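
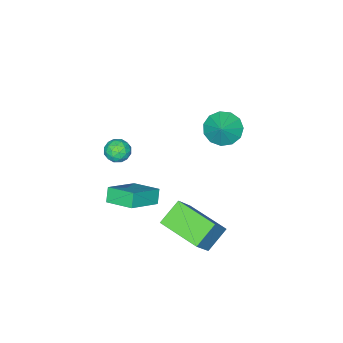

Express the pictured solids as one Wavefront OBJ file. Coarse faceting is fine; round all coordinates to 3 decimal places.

v 3.343 -2.011 -0.096
v 3.171 -0.558 0.351
v 1.69 -1.919 -1.03
v 1.518 -0.466 -0.583
v 3.742 -1.754 -0.777
v 3.57 -0.301 -0.33
v 2.089 -1.662 -1.711
v 1.917 -0.209 -1.264
v -1.576 0.728 2.597
v -0.889 0.141 2.303
v -0.844 1.192 3.383
v -0.848 0.583 2.004
v -1.037 1.071 1.893
v -1.398 1.45 2.006
v -1.816 1.6 2.306
v -2.157 1.473 2.698
v -2.313 1.11 3.058
v -2.236 0.625 3.272
v -1.949 0.173 3.271
v -1.544 -0.103 3.056
v -1.148 -0.114 2.696
v 2.528 1.258 -1.555
v 1.388 1.345 -0.714
v 2.455 3.393 -1.875
v 1.314 3.48 -1.034
v 3.646 1.52 -0.066
v 2.505 1.607 0.775
v 3.572 3.655 -0.386
v 2.432 3.742 0.455
v 0.7 -3.015 0.324
v 1.143 -2.874 -0.205
v 1.377 -3.866 0.665
v 1.82 -3.725 0.136
v 1.755 -3.272 0.671
v 1.336 -2.746 0.461
v 1.184 -3.994 -0.001
v 0.765 -3.468 -0.211
v 1.442 -3.479 -0.405
v 1.795 -3.033 0.01
v 0.725 -3.707 0.45
v 1.078 -3.261 0.865
v 0.862 -2.869 0.03
v 1.658 -3.871 0.43
v 1.619 -3.604 0.745
v 1.88 -3.521 0.434
v 0.976 -2.794 0.421
v 1.236 -2.711 0.11
v 1.596 -2.945 0.625
v 1.284 -4.029 0.35
v 1.544 -3.946 0.039
v 0.64 -3.219 0.026
v 0.901 -3.136 -0.285
v 0.924 -3.795 -0.165
v 1.299 -3.142 -0.399
v 1.696 -3.643 -0.199
v 1.322 -3.801 -0.279
v 1.076 -3.492 -0.403
v 1.506 -2.88 -0.155
v 1.904 -3.381 0.045
v 1.865 -3.114 0.36
v 1.62 -2.805 0.236
v 1.682 -3.236 -0.273
v 0.616 -3.359 0.415
v 1.014 -3.86 0.615
v 0.9 -3.935 0.224
v 0.655 -3.626 0.1
v 0.824 -3.097 0.659
v 1.221 -3.598 0.859
v 1.444 -3.248 0.863
v 1.198 -2.939 0.739
v 0.838 -3.504 0.733
f 2 4 1
f 5 2 1
f 1 4 3
f 3 5 1
f 2 8 4
f 6 2 5
f 6 8 2
f 4 8 3
f 7 5 3
f 3 8 7
f 7 6 5
f 8 6 7
f 10 9 12
f 10 12 11
f 12 9 13
f 12 13 11
f 13 9 14
f 13 14 11
f 14 9 15
f 14 15 11
f 15 9 16
f 15 16 11
f 16 9 17
f 16 17 11
f 17 9 18
f 17 18 11
f 18 9 19
f 18 19 11
f 19 9 20
f 19 20 11
f 20 9 21
f 20 21 11
f 21 9 10
f 21 10 11
f 23 25 22
f 26 23 22
f 22 25 24
f 24 26 22
f 23 29 25
f 27 23 26
f 27 29 23
f 25 29 24
f 28 26 24
f 24 29 28
f 28 27 26
f 29 27 28
f 30 67 46
f 67 41 70
f 46 70 35
f 67 70 46
f 30 46 42
f 46 35 47
f 42 47 31
f 46 47 42
f 30 42 51
f 42 31 52
f 51 52 37
f 42 52 51
f 30 51 63
f 51 37 66
f 63 66 40
f 51 66 63
f 30 63 67
f 63 40 71
f 67 71 41
f 63 71 67
f 31 47 58
f 47 35 61
f 58 61 39
f 47 61 58
f 35 70 48
f 70 41 69
f 48 69 34
f 70 69 48
f 41 71 68
f 71 40 64
f 68 64 32
f 71 64 68
f 40 66 65
f 66 37 53
f 65 53 36
f 66 53 65
f 37 52 57
f 52 31 54
f 57 54 38
f 52 54 57
f 33 59 45
f 59 39 60
f 45 60 34
f 59 60 45
f 33 45 43
f 45 34 44
f 43 44 32
f 45 44 43
f 33 43 50
f 43 32 49
f 50 49 36
f 43 49 50
f 33 50 55
f 50 36 56
f 55 56 38
f 50 56 55
f 33 55 59
f 55 38 62
f 59 62 39
f 55 62 59
f 34 60 48
f 60 39 61
f 48 61 35
f 60 61 48
f 32 44 68
f 44 34 69
f 68 69 41
f 44 69 68
f 36 49 65
f 49 32 64
f 65 64 40
f 49 64 65
f 38 56 57
f 56 36 53
f 57 53 37
f 56 53 57
f 39 62 58
f 62 38 54
f 58 54 31
f 62 54 58



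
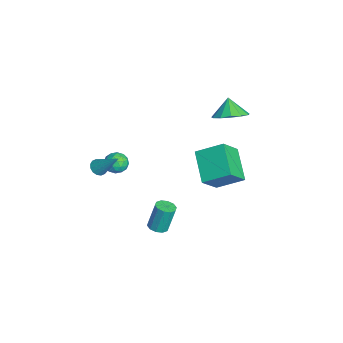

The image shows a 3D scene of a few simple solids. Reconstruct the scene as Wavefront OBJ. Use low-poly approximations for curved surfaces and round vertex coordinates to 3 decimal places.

v 3.702 1.385 1.092
v 1.922 1.242 2.119
v 4.059 2.841 1.914
v 2.279 2.698 2.941
v 4.481 0.502 2.319
v 2.701 0.359 3.346
v 4.838 1.958 3.141
v 3.058 1.815 4.168
v -1.601 -3.016 -0.954
v -1.32 -3.485 -1.463
v -2.72 -3.335 -1.277
v -2.439 -3.804 -1.786
v -2.359 -3.95 -1.058
v -1.667 -3.753 -0.858
v -2.373 -3.067 -1.882
v -1.681 -2.87 -1.682
v -1.797 -3.517 -2.036
v -1.789 -4.063 -1.527
v -2.251 -2.757 -1.213
v -2.243 -3.303 -0.704
v -1.362 -3.222 -1.18
v -2.678 -3.598 -1.56
v -2.631 -3.683 -1.132
v -2.466 -3.959 -1.431
v -1.566 -3.38 -0.825
v -1.401 -3.656 -1.124
v -2.012 -3.929 -0.886
v -2.639 -3.164 -1.616
v -2.474 -3.44 -1.915
v -1.574 -2.861 -1.309
v -1.409 -3.137 -1.608
v -2.028 -2.891 -1.854
v -1.478 -3.517 -1.816
v -2.136 -3.704 -2.006
v -2.097 -3.271 -2.062
v -1.69 -3.155 -1.945
v -1.473 -3.838 -1.517
v -2.131 -4.025 -1.707
v -2.083 -4.111 -1.279
v -1.677 -3.995 -1.161
v -1.753 -3.856 -1.853
v -1.909 -2.795 -1.033
v -2.567 -2.982 -1.223
v -2.363 -2.825 -1.579
v -1.957 -2.709 -1.461
v -1.904 -3.116 -0.734
v -2.562 -3.303 -0.924
v -2.35 -3.665 -0.795
v -1.943 -3.549 -0.678
v -2.287 -2.964 -0.887
v 2.099 -1.561 -3.475
v 2.676 -1.73 -3.377
v 2.539 -1.269 -1.767
v 1.961 -1.099 -1.865
v 2.677 -1.368 -3.481
v 2.54 -0.906 -1.871
v 2.457 -1.079 -3.582
v 2.32 -0.618 -1.973
v 2.1 -0.974 -3.643
v 1.963 -0.513 -2.033
v 1.742 -1.094 -3.639
v 1.605 -0.632 -2.029
v 1.521 -1.391 -3.573
v 1.384 -0.93 -1.963
v 1.52 -1.754 -3.469
v 1.383 -1.292 -1.859
v 1.74 -2.042 -3.367
v 1.603 -1.581 -1.758
v 2.097 -2.147 -3.307
v 1.96 -1.686 -1.697
v 2.455 -2.028 -3.311
v 2.318 -1.566 -1.701
v -1.145 -4.463 -0.88
v -0.708 -4.813 -0.884
v -0.315 -3.437 0.5
v -0.641 -4.607 -1.077
v -0.709 -4.363 -1.217
v -0.894 -4.145 -1.267
v -1.147 -4.013 -1.214
v -1.399 -4.002 -1.071
v -1.583 -4.114 -0.877
v -1.649 -4.319 -0.684
v -1.581 -4.563 -0.543
v -1.396 -4.781 -0.493
v -1.144 -4.913 -0.547
v -0.892 -4.925 -0.69
v -2.779 3.094 1.45
v -1.891 2.983 2.055
v -3.481 3.046 2.47
v -1.995 3.581 2.011
v -2.348 4.024 1.789
v -2.838 4.172 1.459
v -3.309 3.977 1.126
v -3.611 3.502 0.896
v -3.65 2.897 0.842
v -3.412 2.355 0.98
v -2.973 2.047 1.268
v -2.472 2.071 1.613
v -2.069 2.42 1.907
f 2 4 1
f 5 2 1
f 1 4 3
f 3 5 1
f 2 8 4
f 6 2 5
f 6 8 2
f 4 8 3
f 7 5 3
f 3 8 7
f 7 6 5
f 8 6 7
f 9 46 25
f 46 20 49
f 25 49 14
f 46 49 25
f 9 25 21
f 25 14 26
f 21 26 10
f 25 26 21
f 9 21 30
f 21 10 31
f 30 31 16
f 21 31 30
f 9 30 42
f 30 16 45
f 42 45 19
f 30 45 42
f 9 42 46
f 42 19 50
f 46 50 20
f 42 50 46
f 10 26 37
f 26 14 40
f 37 40 18
f 26 40 37
f 14 49 27
f 49 20 48
f 27 48 13
f 49 48 27
f 20 50 47
f 50 19 43
f 47 43 11
f 50 43 47
f 19 45 44
f 45 16 32
f 44 32 15
f 45 32 44
f 16 31 36
f 31 10 33
f 36 33 17
f 31 33 36
f 12 38 24
f 38 18 39
f 24 39 13
f 38 39 24
f 12 24 22
f 24 13 23
f 22 23 11
f 24 23 22
f 12 22 29
f 22 11 28
f 29 28 15
f 22 28 29
f 12 29 34
f 29 15 35
f 34 35 17
f 29 35 34
f 12 34 38
f 34 17 41
f 38 41 18
f 34 41 38
f 13 39 27
f 39 18 40
f 27 40 14
f 39 40 27
f 11 23 47
f 23 13 48
f 47 48 20
f 23 48 47
f 15 28 44
f 28 11 43
f 44 43 19
f 28 43 44
f 17 35 36
f 35 15 32
f 36 32 16
f 35 32 36
f 18 41 37
f 41 17 33
f 37 33 10
f 41 33 37
f 52 51 55
f 52 55 53
f 53 55 56
f 53 56 54
f 55 51 57
f 55 57 56
f 56 57 58
f 56 58 54
f 57 51 59
f 57 59 58
f 58 59 60
f 58 60 54
f 59 51 61
f 59 61 60
f 60 61 62
f 60 62 54
f 61 51 63
f 61 63 62
f 62 63 64
f 62 64 54
f 63 51 65
f 63 65 64
f 64 65 66
f 64 66 54
f 65 51 67
f 65 67 66
f 66 67 68
f 66 68 54
f 67 51 69
f 67 69 68
f 68 69 70
f 68 70 54
f 69 51 71
f 69 71 70
f 70 71 72
f 70 72 54
f 71 51 52
f 71 52 72
f 72 52 53
f 72 53 54
f 74 73 76
f 74 76 75
f 76 73 77
f 76 77 75
f 77 73 78
f 77 78 75
f 78 73 79
f 78 79 75
f 79 73 80
f 79 80 75
f 80 73 81
f 80 81 75
f 81 73 82
f 81 82 75
f 82 73 83
f 82 83 75
f 83 73 84
f 83 84 75
f 84 73 85
f 84 85 75
f 85 73 86
f 85 86 75
f 86 73 74
f 86 74 75
f 88 87 90
f 88 90 89
f 90 87 91
f 90 91 89
f 91 87 92
f 91 92 89
f 92 87 93
f 92 93 89
f 93 87 94
f 93 94 89
f 94 87 95
f 94 95 89
f 95 87 96
f 95 96 89
f 96 87 97
f 96 97 89
f 97 87 98
f 97 98 89
f 98 87 99
f 98 99 89
f 99 87 88
f 99 88 89



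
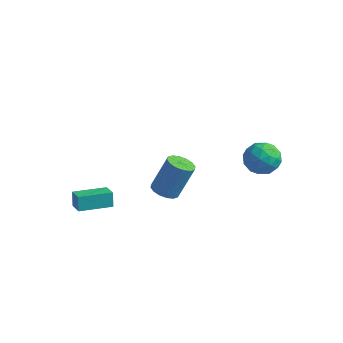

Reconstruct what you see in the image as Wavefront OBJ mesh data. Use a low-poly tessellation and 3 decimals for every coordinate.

v 2.889 2.881 2.008
v 3.562 2.592 1.254
v 1.718 1.828 1.366
v 2.391 1.539 0.612
v 2.567 1.259 1.61
v 3.292 1.91 2.007
v 1.988 2.51 0.613
v 2.713 3.161 1.01
v 3.006 2.363 0.392
v 3.363 1.589 1.008
v 1.917 2.831 1.612
v 2.274 2.057 2.228
v 3.329 2.829 1.687
v 1.951 1.591 0.933
v 2.055 1.426 1.519
v 2.451 1.256 1.076
v 3.17 2.428 2.13
v 3.565 2.258 1.686
v 2.98 1.474 1.896
v 1.715 2.162 0.934
v 2.11 1.992 0.49
v 2.829 3.164 1.544
v 3.225 2.994 1.101
v 2.3 2.946 0.724
v 3.397 2.524 0.737
v 2.708 1.905 0.36
v 2.472 2.476 0.361
v 2.898 2.859 0.594
v 3.607 2.07 1.099
v 2.919 1.451 0.722
v 3.023 1.286 1.309
v 3.448 1.669 1.542
v 3.28 1.935 0.593
v 2.361 2.969 1.898
v 1.673 2.35 1.521
v 1.832 2.751 1.078
v 2.257 3.134 1.311
v 2.572 2.515 2.26
v 1.883 1.896 1.883
v 2.382 1.561 2.026
v 2.808 1.944 2.259
v 2 2.485 2.027
v 0.912 -3.631 1.839
v 1.613 -3.497 1.609
v 2.069 -2.755 3.431
v 1.368 -2.889 3.661
v 1.416 -3.173 1.526
v 1.873 -2.431 3.348
v 1.084 -2.971 1.527
v 1.541 -2.229 3.349
v 0.706 -2.946 1.612
v 1.163 -2.204 3.434
v 0.383 -3.105 1.757
v 0.84 -2.363 3.58
v 0.202 -3.405 1.925
v 0.658 -2.663 3.747
v 0.211 -3.765 2.069
v 0.667 -3.023 3.891
v 0.407 -4.089 2.152
v 0.864 -3.347 3.974
v 0.739 -4.291 2.151
v 1.196 -3.549 3.973
v 1.117 -4.316 2.066
v 1.574 -3.574 3.888
v 1.44 -4.157 1.92
v 1.897 -3.415 3.743
v 1.622 -3.857 1.753
v 2.078 -3.115 3.575
v -3.859 -4.531 -1.652
v -4.047 -4.307 -0.79
v -4.644 -4.063 -1.945
v -4.833 -3.84 -1.083
v -2.867 -2.98 -1.837
v -3.056 -2.757 -0.975
v -3.653 -2.513 -2.13
v -3.841 -2.289 -1.268
f 1 38 17
f 38 12 41
f 17 41 6
f 38 41 17
f 1 17 13
f 17 6 18
f 13 18 2
f 17 18 13
f 1 13 22
f 13 2 23
f 22 23 8
f 13 23 22
f 1 22 34
f 22 8 37
f 34 37 11
f 22 37 34
f 1 34 38
f 34 11 42
f 38 42 12
f 34 42 38
f 2 18 29
f 18 6 32
f 29 32 10
f 18 32 29
f 6 41 19
f 41 12 40
f 19 40 5
f 41 40 19
f 12 42 39
f 42 11 35
f 39 35 3
f 42 35 39
f 11 37 36
f 37 8 24
f 36 24 7
f 37 24 36
f 8 23 28
f 23 2 25
f 28 25 9
f 23 25 28
f 4 30 16
f 30 10 31
f 16 31 5
f 30 31 16
f 4 16 14
f 16 5 15
f 14 15 3
f 16 15 14
f 4 14 21
f 14 3 20
f 21 20 7
f 14 20 21
f 4 21 26
f 21 7 27
f 26 27 9
f 21 27 26
f 4 26 30
f 26 9 33
f 30 33 10
f 26 33 30
f 5 31 19
f 31 10 32
f 19 32 6
f 31 32 19
f 3 15 39
f 15 5 40
f 39 40 12
f 15 40 39
f 7 20 36
f 20 3 35
f 36 35 11
f 20 35 36
f 9 27 28
f 27 7 24
f 28 24 8
f 27 24 28
f 10 33 29
f 33 9 25
f 29 25 2
f 33 25 29
f 44 43 47
f 44 47 45
f 45 47 48
f 45 48 46
f 47 43 49
f 47 49 48
f 48 49 50
f 48 50 46
f 49 43 51
f 49 51 50
f 50 51 52
f 50 52 46
f 51 43 53
f 51 53 52
f 52 53 54
f 52 54 46
f 53 43 55
f 53 55 54
f 54 55 56
f 54 56 46
f 55 43 57
f 55 57 56
f 56 57 58
f 56 58 46
f 57 43 59
f 57 59 58
f 58 59 60
f 58 60 46
f 59 43 61
f 59 61 60
f 60 61 62
f 60 62 46
f 61 43 63
f 61 63 62
f 62 63 64
f 62 64 46
f 63 43 65
f 63 65 64
f 64 65 66
f 64 66 46
f 65 43 67
f 65 67 66
f 66 67 68
f 66 68 46
f 67 43 44
f 67 44 68
f 68 44 45
f 68 45 46
f 70 72 69
f 73 70 69
f 69 72 71
f 71 73 69
f 70 76 72
f 74 70 73
f 74 76 70
f 72 76 71
f 75 73 71
f 71 76 75
f 75 74 73
f 76 74 75



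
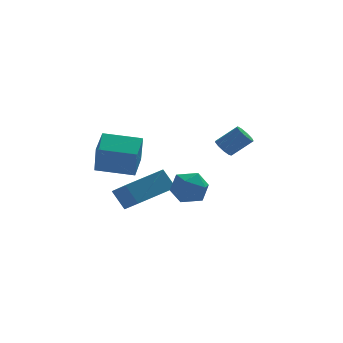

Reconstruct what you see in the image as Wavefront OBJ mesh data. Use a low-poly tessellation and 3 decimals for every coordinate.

v 1.345 0.983 -0.528
v 2.056 0.38 -0.825
v 0.264 -0.12 -0.875
v 0.975 -0.723 -1.172
v 0.887 -0.501 -0.224
v 1.555 0.18 -0.009
v 0.765 0.08 -1.691
v 1.433 0.761 -1.476
v 1.697 -0.178 -1.544
v 1.772 -0.537 -0.637
v 0.548 0.797 -1.063
v 0.623 0.438 -0.156
v -2.97 0.396 0.317
v -2.956 -0.246 1.783
v -2.564 1.605 0.843
v -2.55 0.964 2.309
v -1.25 -0.084 0.091
v -1.236 -0.725 1.557
v -0.844 1.126 0.617
v -0.83 0.484 2.083
v -1.604 0.999 -2.348
v -1.151 -0.327 -1.515
v -2.112 1.43 -1.386
v -1.658 0.104 -0.553
v 0.178 1.936 -1.827
v 0.632 0.61 -0.994
v -0.329 2.367 -0.865
v 0.124 1.041 -0.032
v 3.116 2.91 0.488
v 3.473 2.754 0.071
v 4.461 2.654 0.956
v 4.104 2.81 1.372
v 3.476 3.142 0.112
v 4.464 3.042 0.996
v 3.31 3.421 0.328
v 4.299 3.321 1.213
v 3.054 3.461 0.619
v 4.042 3.361 1.504
v 2.827 3.243 0.849
v 3.815 3.143 1.733
v 2.734 2.869 0.909
v 3.723 2.769 1.794
v 2.821 2.514 0.773
v 3.809 2.414 1.657
v 3.045 2.345 0.503
v 4.033 2.245 1.387
v 3.303 2.439 0.226
v 4.291 2.339 1.11
f 1 12 6
f 1 6 2
f 1 2 8
f 1 8 11
f 1 11 12
f 2 6 10
f 6 12 5
f 12 11 3
f 11 8 7
f 8 2 9
f 4 10 5
f 4 5 3
f 4 3 7
f 4 7 9
f 4 9 10
f 5 10 6
f 3 5 12
f 7 3 11
f 9 7 8
f 10 9 2
f 14 16 13
f 17 14 13
f 13 16 15
f 15 17 13
f 14 20 16
f 18 14 17
f 18 20 14
f 16 20 15
f 19 17 15
f 15 20 19
f 19 18 17
f 20 18 19
f 22 24 21
f 25 22 21
f 21 24 23
f 23 25 21
f 22 28 24
f 26 22 25
f 26 28 22
f 24 28 23
f 27 25 23
f 23 28 27
f 27 26 25
f 28 26 27
f 30 29 33
f 30 33 31
f 31 33 34
f 31 34 32
f 33 29 35
f 33 35 34
f 34 35 36
f 34 36 32
f 35 29 37
f 35 37 36
f 36 37 38
f 36 38 32
f 37 29 39
f 37 39 38
f 38 39 40
f 38 40 32
f 39 29 41
f 39 41 40
f 40 41 42
f 40 42 32
f 41 29 43
f 41 43 42
f 42 43 44
f 42 44 32
f 43 29 45
f 43 45 44
f 44 45 46
f 44 46 32
f 45 29 47
f 45 47 46
f 46 47 48
f 46 48 32
f 47 29 30
f 47 30 48
f 48 30 31
f 48 31 32



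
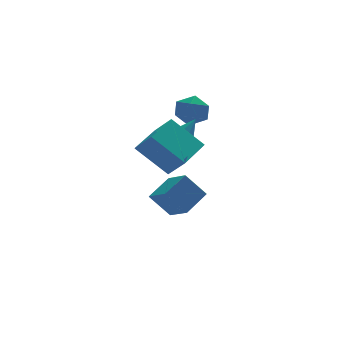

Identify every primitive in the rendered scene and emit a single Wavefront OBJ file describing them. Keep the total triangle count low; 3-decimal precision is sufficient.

v 1.258 1.222 1.771
v 1.817 1.01 1.352
v 2.162 1.478 2.849
v 1.74 1.5 1.3
v 1.438 1.861 1.468
v 1.052 1.922 1.778
v 0.761 1.656 2.085
v 0.703 1.187 2.245
v 0.905 0.734 2.184
v 1.271 0.509 1.929
v 1.631 0.618 1.601
v -0.978 -3.148 1.366
v -0.502 -3.981 2.273
v -2.239 -2.284 2.82
v -1.763 -3.116 3.727
v 0.483 -1.804 1.833
v 0.959 -2.636 2.74
v -0.778 -0.939 3.287
v -0.302 -1.772 4.194
v 1.839 3.182 3.498
v 2.548 3.781 3.16
v 2.492 1.959 2.7
v 3.201 2.558 2.362
v 3.173 2.318 3.32
v 2.77 3.074 3.813
v 2.27 2.666 2.047
v 1.867 3.422 2.54
v 2.814 3.463 2.262
v 3.373 3.247 3.049
v 1.667 2.493 2.811
v 2.226 2.277 3.598
v 1.118 -0.085 -2.535
v 0.17 0.265 -1.308
v 0.79 1.256 -3.172
v -0.158 1.606 -1.945
v 2.378 0.594 -1.755
v 1.43 0.944 -0.528
v 2.05 1.935 -2.392
v 1.102 2.285 -1.165
f 2 1 4
f 2 4 3
f 4 1 5
f 4 5 3
f 5 1 6
f 5 6 3
f 6 1 7
f 6 7 3
f 7 1 8
f 7 8 3
f 8 1 9
f 8 9 3
f 9 1 10
f 9 10 3
f 10 1 11
f 10 11 3
f 11 1 2
f 11 2 3
f 13 15 12
f 16 13 12
f 12 15 14
f 14 16 12
f 13 19 15
f 17 13 16
f 17 19 13
f 15 19 14
f 18 16 14
f 14 19 18
f 18 17 16
f 19 17 18
f 20 31 25
f 20 25 21
f 20 21 27
f 20 27 30
f 20 30 31
f 21 25 29
f 25 31 24
f 31 30 22
f 30 27 26
f 27 21 28
f 23 29 24
f 23 24 22
f 23 22 26
f 23 26 28
f 23 28 29
f 24 29 25
f 22 24 31
f 26 22 30
f 28 26 27
f 29 28 21
f 33 35 32
f 36 33 32
f 32 35 34
f 34 36 32
f 33 39 35
f 37 33 36
f 37 39 33
f 35 39 34
f 38 36 34
f 34 39 38
f 38 37 36
f 39 37 38



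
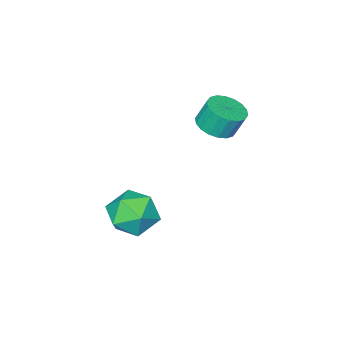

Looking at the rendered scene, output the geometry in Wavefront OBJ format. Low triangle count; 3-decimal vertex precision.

v -0.097 3.803 2.256
v 0.729 3.85 2.454
v 0.462 4.204 3.482
v -0.363 4.157 3.284
v 0.655 4.194 2.316
v 0.389 4.549 3.344
v 0.433 4.461 2.166
v 0.166 4.816 3.194
v 0.106 4.598 2.034
v -0.161 4.953 3.062
v -0.261 4.577 1.946
v -0.528 4.932 2.974
v -0.596 4.403 1.919
v -0.863 4.757 2.948
v -0.832 4.109 1.959
v -1.099 4.464 2.988
v -0.922 3.756 2.058
v -1.189 4.11 3.086
v -0.849 3.411 2.196
v -1.115 3.766 3.224
v -0.626 3.144 2.346
v -0.893 3.499 3.374
v -0.299 3.007 2.478
v -0.566 3.362 3.506
v 0.068 3.028 2.566
v -0.199 3.383 3.594
v 0.403 3.203 2.592
v 0.136 3.557 3.621
v 0.639 3.496 2.552
v 0.372 3.851 3.581
v 2.598 3.654 -1.906
v 3.598 3.642 -1.304
v 2.762 1.798 -2.216
v 3.762 1.786 -1.614
v 2.751 1.971 -1.062
v 2.649 3.118 -0.87
v 3.711 2.322 -2.65
v 3.609 3.469 -2.458
v 4.286 2.819 -1.764
v 3.692 2.602 -0.782
v 2.668 2.838 -2.738
v 2.074 2.621 -1.756
f 2 1 5
f 2 5 3
f 3 5 6
f 3 6 4
f 5 1 7
f 5 7 6
f 6 7 8
f 6 8 4
f 7 1 9
f 7 9 8
f 8 9 10
f 8 10 4
f 9 1 11
f 9 11 10
f 10 11 12
f 10 12 4
f 11 1 13
f 11 13 12
f 12 13 14
f 12 14 4
f 13 1 15
f 13 15 14
f 14 15 16
f 14 16 4
f 15 1 17
f 15 17 16
f 16 17 18
f 16 18 4
f 17 1 19
f 17 19 18
f 18 19 20
f 18 20 4
f 19 1 21
f 19 21 20
f 20 21 22
f 20 22 4
f 21 1 23
f 21 23 22
f 22 23 24
f 22 24 4
f 23 1 25
f 23 25 24
f 24 25 26
f 24 26 4
f 25 1 27
f 25 27 26
f 26 27 28
f 26 28 4
f 27 1 29
f 27 29 28
f 28 29 30
f 28 30 4
f 29 1 2
f 29 2 30
f 30 2 3
f 30 3 4
f 31 42 36
f 31 36 32
f 31 32 38
f 31 38 41
f 31 41 42
f 32 36 40
f 36 42 35
f 42 41 33
f 41 38 37
f 38 32 39
f 34 40 35
f 34 35 33
f 34 33 37
f 34 37 39
f 34 39 40
f 35 40 36
f 33 35 42
f 37 33 41
f 39 37 38
f 40 39 32



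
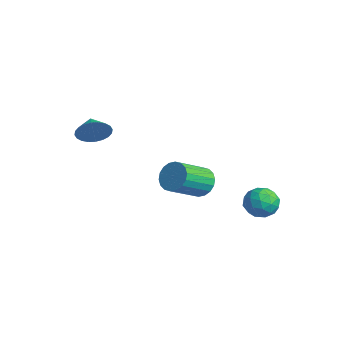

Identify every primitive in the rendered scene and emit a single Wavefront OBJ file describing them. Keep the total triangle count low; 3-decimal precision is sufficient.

v 2.227 4.276 -1.18
v 2.815 4.431 -0.322
v 3.485 3.369 -1.878
v 4.073 3.524 -1.02
v 3.22 2.911 -0.969
v 2.443 3.472 -0.538
v 3.857 4.328 -1.662
v 3.08 4.889 -1.231
v 3.823 4.463 -0.62
v 3.429 3.588 -0.192
v 2.871 4.212 -2.008
v 2.477 3.337 -1.58
v 2.411 4.434 -0.69
v 3.889 3.366 -1.51
v 3.388 3.006 -1.48
v 3.734 3.098 -0.976
v 2.192 3.87 -0.816
v 2.537 3.961 -0.312
v 2.775 3.067 -0.692
v 3.763 3.839 -1.888
v 4.108 3.93 -1.384
v 2.566 4.702 -1.224
v 2.912 4.794 -0.72
v 3.525 4.733 -1.508
v 3.348 4.544 -0.361
v 4.088 4.01 -0.771
v 3.961 4.483 -1.149
v 3.504 4.812 -0.895
v 3.117 4.029 -0.109
v 3.856 3.495 -0.519
v 3.355 3.135 -0.489
v 2.898 3.465 -0.236
v 3.709 4.048 -0.284
v 2.444 4.305 -1.681
v 3.183 3.771 -2.091
v 3.402 4.335 -1.964
v 2.945 4.665 -1.711
v 2.212 3.79 -1.429
v 2.952 3.256 -1.839
v 2.796 2.988 -1.305
v 2.339 3.317 -1.051
v 2.591 3.752 -1.916
v -3.169 -3.012 2.66
v -2.712 -2.502 3.429
v -4.271 -2.748 3.14
v -2.76 -2.209 3.158
v -2.87 -2.038 2.811
v -3.026 -2.016 2.442
v -3.203 -2.145 2.105
v -3.376 -2.406 1.853
v -3.517 -2.76 1.724
v -3.605 -3.151 1.737
v -3.627 -3.522 1.891
v -3.579 -3.815 2.162
v -3.469 -3.986 2.509
v -3.313 -4.008 2.878
v -3.135 -3.879 3.215
v -2.963 -3.618 3.467
v -2.822 -3.264 3.596
v -2.734 -2.872 3.583
v 2.385 0.75 0.768
v 3.155 0.623 0.192
v 3.665 -1.198 1.276
v 2.895 -1.07 1.852
v 3.315 0.86 0.515
v 3.825 -0.96 1.599
v 3.291 1.076 0.888
v 3.801 -0.745 1.973
v 3.087 1.227 1.237
v 3.597 -0.594 2.322
v 2.744 1.284 1.494
v 3.255 -0.537 2.578
v 2.331 1.235 1.606
v 2.841 -0.586 2.691
v 1.927 1.09 1.553
v 2.438 -0.731 2.637
v 1.615 0.878 1.344
v 2.125 -0.943 2.428
v 1.455 0.64 1.021
v 1.965 -1.18 2.105
v 1.479 0.425 0.647
v 1.989 -1.396 1.732
v 1.683 0.274 0.298
v 2.193 -1.547 1.383
v 2.025 0.217 0.042
v 2.536 -1.604 1.126
v 2.439 0.266 -0.071
v 2.949 -1.555 1.014
v 2.842 0.411 -0.017
v 3.353 -1.41 1.067
f 1 38 17
f 38 12 41
f 17 41 6
f 38 41 17
f 1 17 13
f 17 6 18
f 13 18 2
f 17 18 13
f 1 13 22
f 13 2 23
f 22 23 8
f 13 23 22
f 1 22 34
f 22 8 37
f 34 37 11
f 22 37 34
f 1 34 38
f 34 11 42
f 38 42 12
f 34 42 38
f 2 18 29
f 18 6 32
f 29 32 10
f 18 32 29
f 6 41 19
f 41 12 40
f 19 40 5
f 41 40 19
f 12 42 39
f 42 11 35
f 39 35 3
f 42 35 39
f 11 37 36
f 37 8 24
f 36 24 7
f 37 24 36
f 8 23 28
f 23 2 25
f 28 25 9
f 23 25 28
f 4 30 16
f 30 10 31
f 16 31 5
f 30 31 16
f 4 16 14
f 16 5 15
f 14 15 3
f 16 15 14
f 4 14 21
f 14 3 20
f 21 20 7
f 14 20 21
f 4 21 26
f 21 7 27
f 26 27 9
f 21 27 26
f 4 26 30
f 26 9 33
f 30 33 10
f 26 33 30
f 5 31 19
f 31 10 32
f 19 32 6
f 31 32 19
f 3 15 39
f 15 5 40
f 39 40 12
f 15 40 39
f 7 20 36
f 20 3 35
f 36 35 11
f 20 35 36
f 9 27 28
f 27 7 24
f 28 24 8
f 27 24 28
f 10 33 29
f 33 9 25
f 29 25 2
f 33 25 29
f 44 43 46
f 44 46 45
f 46 43 47
f 46 47 45
f 47 43 48
f 47 48 45
f 48 43 49
f 48 49 45
f 49 43 50
f 49 50 45
f 50 43 51
f 50 51 45
f 51 43 52
f 51 52 45
f 52 43 53
f 52 53 45
f 53 43 54
f 53 54 45
f 54 43 55
f 54 55 45
f 55 43 56
f 55 56 45
f 56 43 57
f 56 57 45
f 57 43 58
f 57 58 45
f 58 43 59
f 58 59 45
f 59 43 60
f 59 60 45
f 60 43 44
f 60 44 45
f 62 61 65
f 62 65 63
f 63 65 66
f 63 66 64
f 65 61 67
f 65 67 66
f 66 67 68
f 66 68 64
f 67 61 69
f 67 69 68
f 68 69 70
f 68 70 64
f 69 61 71
f 69 71 70
f 70 71 72
f 70 72 64
f 71 61 73
f 71 73 72
f 72 73 74
f 72 74 64
f 73 61 75
f 73 75 74
f 74 75 76
f 74 76 64
f 75 61 77
f 75 77 76
f 76 77 78
f 76 78 64
f 77 61 79
f 77 79 78
f 78 79 80
f 78 80 64
f 79 61 81
f 79 81 80
f 80 81 82
f 80 82 64
f 81 61 83
f 81 83 82
f 82 83 84
f 82 84 64
f 83 61 85
f 83 85 84
f 84 85 86
f 84 86 64
f 85 61 87
f 85 87 86
f 86 87 88
f 86 88 64
f 87 61 89
f 87 89 88
f 88 89 90
f 88 90 64
f 89 61 62
f 89 62 90
f 90 62 63
f 90 63 64



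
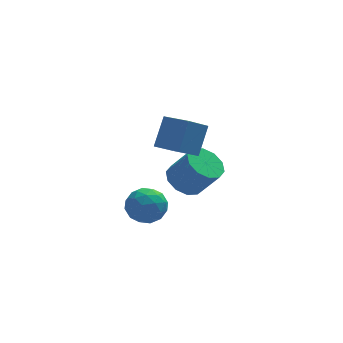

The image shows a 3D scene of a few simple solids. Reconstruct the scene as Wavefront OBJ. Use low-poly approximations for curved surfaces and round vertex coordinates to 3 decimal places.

v -1.408 -0.282 0.141
v -2.389 -0.943 0.979
v -0.839 0.565 1.476
v -1.82 -0.096 2.314
v -0.48 -1.324 0.406
v -1.461 -1.985 1.244
v 0.089 -0.477 1.741
v -0.892 -1.138 2.579
v -0.697 1.16 -2.847
v 0.128 1.023 -3.414
v 1.021 0.463 -1.98
v 0.197 0.6 -1.413
v 0.14 1.607 -3.194
v 1.033 1.047 -1.76
v -0.167 2.02 -2.841
v 0.726 1.46 -1.407
v -0.676 2.105 -2.491
v 0.217 1.545 -1.056
v -1.194 1.829 -2.276
v -0.301 1.269 -0.842
v -1.521 1.297 -2.28
v -0.628 0.737 -0.846
v -1.533 0.713 -2.5
v -0.64 0.153 -1.066
v -1.226 0.3 -2.853
v -0.333 -0.26 -1.419
v -0.717 0.215 -3.204
v 0.176 -0.345 -1.769
v -0.199 0.491 -3.418
v 0.694 -0.069 -1.984
v -2.576 1.504 -4.175
v -1.979 0.832 -4.721
v -3.101 0.228 -3.179
v -2.504 -0.444 -3.725
v -2.053 0.282 -3.112
v -1.729 1.071 -3.728
v -3.351 -0.011 -4.172
v -3.027 0.778 -4.788
v -2.458 -0.104 -4.719
v -1.656 0.077 -4.064
v -3.424 0.983 -3.836
v -2.622 1.164 -3.181
v -2.231 1.28 -4.535
v -2.849 -0.22 -3.365
v -2.584 0.207 -3.005
v -2.233 -0.188 -3.326
v -2.084 1.42 -3.951
v -1.733 1.025 -4.272
v -1.777 0.702 -3.327
v -3.347 0.035 -3.628
v -2.996 -0.36 -3.949
v -2.847 1.248 -4.574
v -2.496 0.853 -4.895
v -3.303 0.358 -4.573
v -2.162 0.335 -4.855
v -2.471 -0.415 -4.27
v -2.969 -0.16 -4.533
v -2.778 0.303 -4.894
v -1.69 0.441 -4.47
v -1.999 -0.309 -3.885
v -1.734 0.118 -3.525
v -1.543 0.582 -3.886
v -1.972 -0.109 -4.469
v -3.081 1.369 -4.015
v -3.39 0.619 -3.43
v -3.537 0.478 -4.014
v -3.346 0.942 -4.375
v -2.609 1.475 -3.63
v -2.918 0.725 -3.045
v -2.302 0.757 -3.006
v -2.111 1.22 -3.367
v -3.108 1.169 -3.431
f 2 4 1
f 5 2 1
f 1 4 3
f 3 5 1
f 2 8 4
f 6 2 5
f 6 8 2
f 4 8 3
f 7 5 3
f 3 8 7
f 7 6 5
f 8 6 7
f 10 9 13
f 10 13 11
f 11 13 14
f 11 14 12
f 13 9 15
f 13 15 14
f 14 15 16
f 14 16 12
f 15 9 17
f 15 17 16
f 16 17 18
f 16 18 12
f 17 9 19
f 17 19 18
f 18 19 20
f 18 20 12
f 19 9 21
f 19 21 20
f 20 21 22
f 20 22 12
f 21 9 23
f 21 23 22
f 22 23 24
f 22 24 12
f 23 9 25
f 23 25 24
f 24 25 26
f 24 26 12
f 25 9 27
f 25 27 26
f 26 27 28
f 26 28 12
f 27 9 29
f 27 29 28
f 28 29 30
f 28 30 12
f 29 9 10
f 29 10 30
f 30 10 11
f 30 11 12
f 31 68 47
f 68 42 71
f 47 71 36
f 68 71 47
f 31 47 43
f 47 36 48
f 43 48 32
f 47 48 43
f 31 43 52
f 43 32 53
f 52 53 38
f 43 53 52
f 31 52 64
f 52 38 67
f 64 67 41
f 52 67 64
f 31 64 68
f 64 41 72
f 68 72 42
f 64 72 68
f 32 48 59
f 48 36 62
f 59 62 40
f 48 62 59
f 36 71 49
f 71 42 70
f 49 70 35
f 71 70 49
f 42 72 69
f 72 41 65
f 69 65 33
f 72 65 69
f 41 67 66
f 67 38 54
f 66 54 37
f 67 54 66
f 38 53 58
f 53 32 55
f 58 55 39
f 53 55 58
f 34 60 46
f 60 40 61
f 46 61 35
f 60 61 46
f 34 46 44
f 46 35 45
f 44 45 33
f 46 45 44
f 34 44 51
f 44 33 50
f 51 50 37
f 44 50 51
f 34 51 56
f 51 37 57
f 56 57 39
f 51 57 56
f 34 56 60
f 56 39 63
f 60 63 40
f 56 63 60
f 35 61 49
f 61 40 62
f 49 62 36
f 61 62 49
f 33 45 69
f 45 35 70
f 69 70 42
f 45 70 69
f 37 50 66
f 50 33 65
f 66 65 41
f 50 65 66
f 39 57 58
f 57 37 54
f 58 54 38
f 57 54 58
f 40 63 59
f 63 39 55
f 59 55 32
f 63 55 59



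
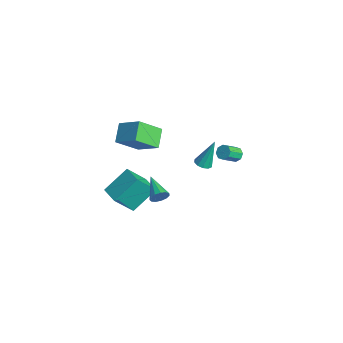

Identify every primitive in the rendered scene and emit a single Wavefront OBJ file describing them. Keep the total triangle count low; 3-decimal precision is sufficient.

v -3.452 -2.473 -5.234
v -3.458 -3.776 -3.612
v -3.637 -0.795 -3.886
v -3.643 -2.098 -2.265
v -2.057 -2.382 -5.155
v -2.063 -3.685 -3.534
v -2.242 -0.704 -3.808
v -2.248 -2.007 -2.186
v 2.621 -2.656 0.679
v 2.815 -2.331 1.195
v 0.979 -2.504 1.201
v 2.756 -2.086 0.937
v 2.654 -2.022 0.597
v 2.541 -2.159 0.283
v 2.454 -2.454 0.095
v 2.42 -2.813 0.092
v 2.45 -3.122 0.275
v 2.534 -3.283 0.587
v 2.646 -3.245 0.928
v 2.75 -3.02 1.189
v 2.813 -2.679 1.289
v 0.94 3.289 1.049
v 1.3 3.607 1.316
v 1.559 2.61 2.158
v 1.2 2.291 1.891
v 0.911 3.638 1.473
v 1.17 2.641 2.314
v 0.539 3.464 1.381
v 0.798 2.467 2.223
v 0.402 3.187 1.095
v 0.661 2.19 1.936
v 0.581 2.97 0.782
v 0.84 1.973 1.624
v 0.97 2.939 0.626
v 1.229 1.942 1.467
v 1.342 3.113 0.717
v 1.601 2.116 1.559
v 1.479 3.39 1.004
v 1.738 2.393 1.845
v -0.468 1.749 -0.463
v -0.019 2.129 -0.624
v -0.412 2.511 1.483
v -0.347 2.305 -0.684
v -0.721 2.269 -0.659
v -0.999 2.034 -0.559
v -1.074 1.691 -0.422
v -0.918 1.37 -0.301
v -0.59 1.194 -0.242
v -0.215 1.23 -0.267
v 0.062 1.464 -0.367
v 0.138 1.808 -0.503
v -2.012 -3.252 4.246
v -0.719 -2.466 5.203
v -1.962 -1.763 2.956
v -0.67 -0.978 3.913
v -1.03 -3.942 3.487
v 0.262 -3.157 4.444
v -0.981 -2.454 2.197
v 0.312 -1.668 3.154
f 2 4 1
f 5 2 1
f 1 4 3
f 3 5 1
f 2 8 4
f 6 2 5
f 6 8 2
f 4 8 3
f 7 5 3
f 3 8 7
f 7 6 5
f 8 6 7
f 10 9 12
f 10 12 11
f 12 9 13
f 12 13 11
f 13 9 14
f 13 14 11
f 14 9 15
f 14 15 11
f 15 9 16
f 15 16 11
f 16 9 17
f 16 17 11
f 17 9 18
f 17 18 11
f 18 9 19
f 18 19 11
f 19 9 20
f 19 20 11
f 20 9 21
f 20 21 11
f 21 9 10
f 21 10 11
f 23 22 26
f 23 26 24
f 24 26 27
f 24 27 25
f 26 22 28
f 26 28 27
f 27 28 29
f 27 29 25
f 28 22 30
f 28 30 29
f 29 30 31
f 29 31 25
f 30 22 32
f 30 32 31
f 31 32 33
f 31 33 25
f 32 22 34
f 32 34 33
f 33 34 35
f 33 35 25
f 34 22 36
f 34 36 35
f 35 36 37
f 35 37 25
f 36 22 38
f 36 38 37
f 37 38 39
f 37 39 25
f 38 22 23
f 38 23 39
f 39 23 24
f 39 24 25
f 41 40 43
f 41 43 42
f 43 40 44
f 43 44 42
f 44 40 45
f 44 45 42
f 45 40 46
f 45 46 42
f 46 40 47
f 46 47 42
f 47 40 48
f 47 48 42
f 48 40 49
f 48 49 42
f 49 40 50
f 49 50 42
f 50 40 51
f 50 51 42
f 51 40 41
f 51 41 42
f 53 55 52
f 56 53 52
f 52 55 54
f 54 56 52
f 53 59 55
f 57 53 56
f 57 59 53
f 55 59 54
f 58 56 54
f 54 59 58
f 58 57 56
f 59 57 58



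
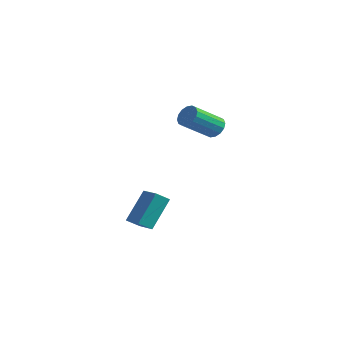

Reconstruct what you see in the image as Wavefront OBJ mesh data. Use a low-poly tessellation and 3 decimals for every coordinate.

v -0.979 4.54 1.884
v -0.644 4.135 1.502
v -1.165 2.694 2.575
v -1.501 3.1 2.956
v -0.425 4.232 1.739
v -0.947 2.792 2.812
v -0.356 4.412 2.015
v -0.877 2.972 3.087
v -0.453 4.627 2.256
v -0.974 3.186 3.328
v -0.692 4.818 2.396
v -1.213 3.377 3.469
v -1.007 4.934 2.4
v -1.528 3.494 3.472
v -1.315 4.946 2.265
v -1.836 3.505 3.338
v -1.533 4.848 2.028
v -2.055 3.408 3.101
v -1.603 4.668 1.753
v -2.124 3.228 2.825
v -1.506 4.454 1.512
v -2.027 3.013 2.584
v -1.267 4.263 1.371
v -1.788 2.822 2.444
v -0.952 4.146 1.368
v -1.473 2.706 2.44
v -3.364 1.862 -4.36
v -3.677 1.235 -3.844
v -3.308 3.097 -2.825
v -3.621 2.47 -2.309
v -2.319 1.53 -4.131
v -2.632 0.903 -3.615
v -2.263 2.765 -2.596
v -2.576 2.138 -2.08
f 2 1 5
f 2 5 3
f 3 5 6
f 3 6 4
f 5 1 7
f 5 7 6
f 6 7 8
f 6 8 4
f 7 1 9
f 7 9 8
f 8 9 10
f 8 10 4
f 9 1 11
f 9 11 10
f 10 11 12
f 10 12 4
f 11 1 13
f 11 13 12
f 12 13 14
f 12 14 4
f 13 1 15
f 13 15 14
f 14 15 16
f 14 16 4
f 15 1 17
f 15 17 16
f 16 17 18
f 16 18 4
f 17 1 19
f 17 19 18
f 18 19 20
f 18 20 4
f 19 1 21
f 19 21 20
f 20 21 22
f 20 22 4
f 21 1 23
f 21 23 22
f 22 23 24
f 22 24 4
f 23 1 25
f 23 25 24
f 24 25 26
f 24 26 4
f 25 1 2
f 25 2 26
f 26 2 3
f 26 3 4
f 28 30 27
f 31 28 27
f 27 30 29
f 29 31 27
f 28 34 30
f 32 28 31
f 32 34 28
f 30 34 29
f 33 31 29
f 29 34 33
f 33 32 31
f 34 32 33



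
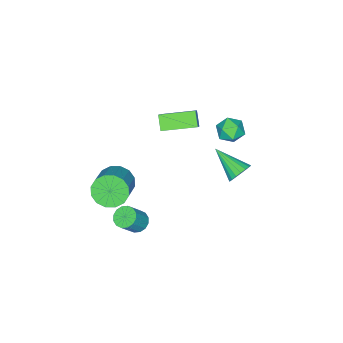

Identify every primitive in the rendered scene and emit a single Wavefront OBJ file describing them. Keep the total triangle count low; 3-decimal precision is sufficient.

v -3.117 2.911 4.211
v -2.499 2.311 4.068
v -3.781 2.509 3.032
v -3.163 1.909 2.889
v -3.718 1.814 3.556
v -3.307 2.062 4.285
v -2.973 2.758 2.815
v -2.562 3.006 3.544
v -2.41 2.216 3.205
v -2.871 1.633 3.663
v -3.409 3.187 3.437
v -3.87 2.604 3.895
v -0.401 -3.392 -2.933
v 0.32 -3.764 -3.661
v 1.882 -2.899 -2.555
v 1.161 -2.528 -1.827
v 0.172 -3.254 -3.85
v 1.734 -2.389 -2.744
v -0.13 -2.781 -3.794
v 1.432 -1.916 -2.688
v -0.505 -2.471 -3.507
v 1.057 -1.607 -2.401
v -0.851 -2.409 -3.066
v 0.71 -1.544 -1.96
v -1.077 -2.61 -2.59
v 0.484 -1.745 -1.484
v -1.122 -3.021 -2.205
v 0.44 -2.156 -1.099
v -0.974 -3.531 -2.016
v 0.588 -2.666 -0.91
v -0.672 -4.004 -2.072
v 0.89 -3.139 -0.966
v -0.297 -4.313 -2.359
v 1.265 -3.449 -1.253
v 0.05 -4.376 -2.8
v 1.611 -3.511 -1.694
v 0.276 -4.175 -3.276
v 1.837 -3.31 -2.17
v -4.615 -0.799 0.511
v -5.119 -1.359 1.243
v -3.925 -0.384 1.304
v -4.43 -0.943 2.036
v -3.31 -2.377 0.204
v -3.815 -2.936 0.936
v -2.621 -1.961 0.997
v -3.125 -2.521 1.729
v 1.14 -0.635 -3.417
v 1.688 -0.779 -3.845
v 2.587 -0.909 -2.652
v 2.04 -0.765 -2.223
v 1.69 -0.414 -3.807
v 2.59 -0.543 -2.614
v 1.545 -0.107 -3.665
v 2.445 -0.237 -2.472
v 1.292 0.057 -3.456
v 2.191 -0.072 -2.262
v 0.997 0.036 -3.236
v 1.897 -0.093 -2.043
v 0.742 -0.164 -3.065
v 1.642 -0.294 -1.872
v 0.593 -0.491 -2.988
v 1.492 -0.621 -1.795
v 0.59 -0.857 -3.026
v 1.49 -0.986 -1.833
v 0.735 -1.163 -3.168
v 1.635 -1.293 -1.975
v 0.989 -1.328 -3.378
v 1.888 -1.457 -2.184
v 1.283 -1.307 -3.597
v 2.183 -1.436 -2.404
v 1.538 -1.106 -3.768
v 2.438 -1.236 -2.575
v -1.373 4.378 2.406
v -1.076 4.028 1.8
v -1.507 2.622 3.354
v -0.803 4.106 1.984
v -0.642 4.238 2.251
v -0.627 4.398 2.548
v -0.759 4.553 2.818
v -1.012 4.674 3.006
v -1.337 4.736 3.076
v -1.67 4.728 3.012
v -1.943 4.65 2.829
v -2.103 4.518 2.562
v -2.119 4.359 2.264
v -1.987 4.203 1.994
v -1.733 4.082 1.806
v -1.408 4.02 1.737
f 1 12 6
f 1 6 2
f 1 2 8
f 1 8 11
f 1 11 12
f 2 6 10
f 6 12 5
f 12 11 3
f 11 8 7
f 8 2 9
f 4 10 5
f 4 5 3
f 4 3 7
f 4 7 9
f 4 9 10
f 5 10 6
f 3 5 12
f 7 3 11
f 9 7 8
f 10 9 2
f 14 13 17
f 14 17 15
f 15 17 18
f 15 18 16
f 17 13 19
f 17 19 18
f 18 19 20
f 18 20 16
f 19 13 21
f 19 21 20
f 20 21 22
f 20 22 16
f 21 13 23
f 21 23 22
f 22 23 24
f 22 24 16
f 23 13 25
f 23 25 24
f 24 25 26
f 24 26 16
f 25 13 27
f 25 27 26
f 26 27 28
f 26 28 16
f 27 13 29
f 27 29 28
f 28 29 30
f 28 30 16
f 29 13 31
f 29 31 30
f 30 31 32
f 30 32 16
f 31 13 33
f 31 33 32
f 32 33 34
f 32 34 16
f 33 13 35
f 33 35 34
f 34 35 36
f 34 36 16
f 35 13 37
f 35 37 36
f 36 37 38
f 36 38 16
f 37 13 14
f 37 14 38
f 38 14 15
f 38 15 16
f 40 42 39
f 43 40 39
f 39 42 41
f 41 43 39
f 40 46 42
f 44 40 43
f 44 46 40
f 42 46 41
f 45 43 41
f 41 46 45
f 45 44 43
f 46 44 45
f 48 47 51
f 48 51 49
f 49 51 52
f 49 52 50
f 51 47 53
f 51 53 52
f 52 53 54
f 52 54 50
f 53 47 55
f 53 55 54
f 54 55 56
f 54 56 50
f 55 47 57
f 55 57 56
f 56 57 58
f 56 58 50
f 57 47 59
f 57 59 58
f 58 59 60
f 58 60 50
f 59 47 61
f 59 61 60
f 60 61 62
f 60 62 50
f 61 47 63
f 61 63 62
f 62 63 64
f 62 64 50
f 63 47 65
f 63 65 64
f 64 65 66
f 64 66 50
f 65 47 67
f 65 67 66
f 66 67 68
f 66 68 50
f 67 47 69
f 67 69 68
f 68 69 70
f 68 70 50
f 69 47 71
f 69 71 70
f 70 71 72
f 70 72 50
f 71 47 48
f 71 48 72
f 72 48 49
f 72 49 50
f 74 73 76
f 74 76 75
f 76 73 77
f 76 77 75
f 77 73 78
f 77 78 75
f 78 73 79
f 78 79 75
f 79 73 80
f 79 80 75
f 80 73 81
f 80 81 75
f 81 73 82
f 81 82 75
f 82 73 83
f 82 83 75
f 83 73 84
f 83 84 75
f 84 73 85
f 84 85 75
f 85 73 86
f 85 86 75
f 86 73 87
f 86 87 75
f 87 73 88
f 87 88 75
f 88 73 74
f 88 74 75



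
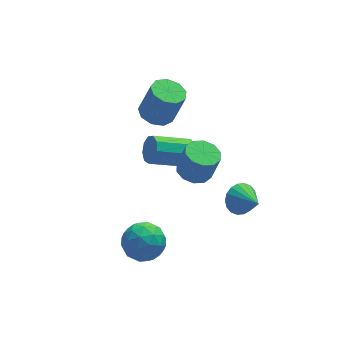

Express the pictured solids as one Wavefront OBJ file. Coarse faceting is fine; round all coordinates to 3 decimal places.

v 0.166 2.655 0.15
v 0.443 3.047 0.815
v -1.49 3.017 1.635
v -1.766 2.625 0.97
v 0.273 3.418 0.43
v -1.659 3.388 1.251
v 0.054 3.432 -0.086
v -1.879 3.402 0.734
v -0.113 3.083 -0.492
v -2.046 3.052 0.329
v -0.149 2.533 -0.597
v -2.082 2.503 0.223
v -0.038 2.041 -0.353
v -1.97 2.01 0.467
v 0.169 1.836 0.126
v -1.763 1.805 0.947
v 0.375 2.014 0.617
v -1.558 1.984 1.437
v 0.483 2.493 0.888
v -1.45 2.462 1.709
v -1.206 3.568 2.882
v -0.313 3.6 2.59
v 0.299 3.444 4.446
v -0.594 3.412 4.738
v -0.527 4.195 2.711
v 0.086 4.038 4.566
v -1.058 4.496 2.912
v -0.446 4.34 4.767
v -1.659 4.363 3.099
v -1.046 4.207 4.954
v -2.048 3.858 3.185
v -1.435 3.702 5.04
v -2.043 3.218 3.129
v -1.43 3.061 4.984
v -1.647 2.741 2.958
v -1.034 2.585 4.813
v -1.044 2.651 2.752
v -0.432 2.495 4.607
v -0.518 2.991 2.606
v 0.095 2.835 4.462
v 1.626 -1.964 0.856
v 2.037 -2.28 0.133
v 2.134 -3.196 1.684
v 2.315 -2.053 0.3
v 2.456 -1.808 0.577
v 2.433 -1.594 0.91
v 2.25 -1.453 1.232
v 1.943 -1.413 1.479
v 1.573 -1.483 1.603
v 1.214 -1.648 1.578
v 0.936 -1.875 1.411
v 0.795 -2.12 1.134
v 0.818 -2.334 0.801
v 1.001 -2.475 0.48
v 1.308 -2.514 0.232
v 1.678 -2.445 0.108
v -0.449 -1.007 2.734
v 0.268 -1.496 2.498
v 0.666 -1.643 4.009
v -0.051 -1.153 4.246
v 0.421 -0.962 2.509
v 0.819 -1.108 4.021
v 0.242 -0.444 2.607
v 0.64 -0.591 4.118
v -0.202 -0.142 2.753
v 0.197 -0.288 4.264
v -0.739 -0.169 2.892
v -0.341 -0.316 4.403
v -1.166 -0.517 2.971
v -0.768 -0.664 4.482
v -1.319 -1.052 2.959
v -0.921 -1.198 4.471
v -1.14 -1.569 2.862
v -0.742 -1.716 4.373
v -0.697 -1.872 2.716
v -0.298 -2.018 4.227
v -0.159 -1.844 2.577
v 0.239 -1.991 4.088
v -3.299 -1.526 -0.284
v -2.386 -1.946 -0.856
v -4.214 -3.134 -0.564
v -3.301 -3.554 -1.136
v -3.235 -3.374 0.004
v -2.67 -2.38 0.177
v -3.93 -2.7 -1.597
v -3.365 -1.706 -1.424
v -2.776 -2.671 -1.668
v -2.347 -3.088 -0.678
v -4.253 -1.992 -0.742
v -3.824 -2.409 0.248
v -2.762 -1.595 -0.545
v -3.838 -3.485 -0.875
v -3.799 -3.379 -0.204
v -3.263 -3.626 -0.541
v -2.929 -1.85 0.062
v -2.392 -2.097 -0.275
v -2.892 -2.936 0.231
v -4.208 -2.983 -1.145
v -3.671 -3.23 -1.482
v -3.337 -1.454 -0.879
v -2.801 -1.701 -1.216
v -3.708 -2.144 -1.651
v -2.455 -2.268 -1.359
v -2.993 -3.213 -1.524
v -3.362 -2.711 -1.795
v -3.03 -2.127 -1.693
v -2.202 -2.513 -0.777
v -2.74 -3.458 -0.942
v -2.702 -3.352 -0.272
v -2.369 -2.768 -0.17
v -2.432 -2.939 -1.255
v -3.86 -1.622 -0.478
v -4.398 -2.567 -0.643
v -4.231 -2.312 -1.25
v -3.898 -1.728 -1.148
v -3.607 -1.867 0.104
v -4.145 -2.812 -0.061
v -3.57 -2.953 0.273
v -3.238 -2.369 0.375
v -4.168 -2.141 -0.165
f 2 1 5
f 2 5 3
f 3 5 6
f 3 6 4
f 5 1 7
f 5 7 6
f 6 7 8
f 6 8 4
f 7 1 9
f 7 9 8
f 8 9 10
f 8 10 4
f 9 1 11
f 9 11 10
f 10 11 12
f 10 12 4
f 11 1 13
f 11 13 12
f 12 13 14
f 12 14 4
f 13 1 15
f 13 15 14
f 14 15 16
f 14 16 4
f 15 1 17
f 15 17 16
f 16 17 18
f 16 18 4
f 17 1 19
f 17 19 18
f 18 19 20
f 18 20 4
f 19 1 2
f 19 2 20
f 20 2 3
f 20 3 4
f 22 21 25
f 22 25 23
f 23 25 26
f 23 26 24
f 25 21 27
f 25 27 26
f 26 27 28
f 26 28 24
f 27 21 29
f 27 29 28
f 28 29 30
f 28 30 24
f 29 21 31
f 29 31 30
f 30 31 32
f 30 32 24
f 31 21 33
f 31 33 32
f 32 33 34
f 32 34 24
f 33 21 35
f 33 35 34
f 34 35 36
f 34 36 24
f 35 21 37
f 35 37 36
f 36 37 38
f 36 38 24
f 37 21 39
f 37 39 38
f 38 39 40
f 38 40 24
f 39 21 22
f 39 22 40
f 40 22 23
f 40 23 24
f 42 41 44
f 42 44 43
f 44 41 45
f 44 45 43
f 45 41 46
f 45 46 43
f 46 41 47
f 46 47 43
f 47 41 48
f 47 48 43
f 48 41 49
f 48 49 43
f 49 41 50
f 49 50 43
f 50 41 51
f 50 51 43
f 51 41 52
f 51 52 43
f 52 41 53
f 52 53 43
f 53 41 54
f 53 54 43
f 54 41 55
f 54 55 43
f 55 41 56
f 55 56 43
f 56 41 42
f 56 42 43
f 58 57 61
f 58 61 59
f 59 61 62
f 59 62 60
f 61 57 63
f 61 63 62
f 62 63 64
f 62 64 60
f 63 57 65
f 63 65 64
f 64 65 66
f 64 66 60
f 65 57 67
f 65 67 66
f 66 67 68
f 66 68 60
f 67 57 69
f 67 69 68
f 68 69 70
f 68 70 60
f 69 57 71
f 69 71 70
f 70 71 72
f 70 72 60
f 71 57 73
f 71 73 72
f 72 73 74
f 72 74 60
f 73 57 75
f 73 75 74
f 74 75 76
f 74 76 60
f 75 57 77
f 75 77 76
f 76 77 78
f 76 78 60
f 77 57 58
f 77 58 78
f 78 58 59
f 78 59 60
f 79 116 95
f 116 90 119
f 95 119 84
f 116 119 95
f 79 95 91
f 95 84 96
f 91 96 80
f 95 96 91
f 79 91 100
f 91 80 101
f 100 101 86
f 91 101 100
f 79 100 112
f 100 86 115
f 112 115 89
f 100 115 112
f 79 112 116
f 112 89 120
f 116 120 90
f 112 120 116
f 80 96 107
f 96 84 110
f 107 110 88
f 96 110 107
f 84 119 97
f 119 90 118
f 97 118 83
f 119 118 97
f 90 120 117
f 120 89 113
f 117 113 81
f 120 113 117
f 89 115 114
f 115 86 102
f 114 102 85
f 115 102 114
f 86 101 106
f 101 80 103
f 106 103 87
f 101 103 106
f 82 108 94
f 108 88 109
f 94 109 83
f 108 109 94
f 82 94 92
f 94 83 93
f 92 93 81
f 94 93 92
f 82 92 99
f 92 81 98
f 99 98 85
f 92 98 99
f 82 99 104
f 99 85 105
f 104 105 87
f 99 105 104
f 82 104 108
f 104 87 111
f 108 111 88
f 104 111 108
f 83 109 97
f 109 88 110
f 97 110 84
f 109 110 97
f 81 93 117
f 93 83 118
f 117 118 90
f 93 118 117
f 85 98 114
f 98 81 113
f 114 113 89
f 98 113 114
f 87 105 106
f 105 85 102
f 106 102 86
f 105 102 106
f 88 111 107
f 111 87 103
f 107 103 80
f 111 103 107



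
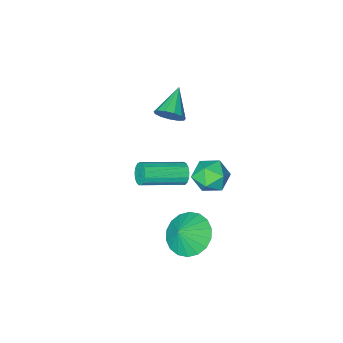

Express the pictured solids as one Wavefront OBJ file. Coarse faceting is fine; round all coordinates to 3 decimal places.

v -2.551 -0.952 -0.275
v -2.066 -1.133 0.197
v -3.569 -1.828 0.435
v -2.244 -0.811 0.339
v -2.52 -0.534 0.286
v -2.805 -0.389 0.055
v -3.01 -0.423 -0.281
v -3.068 -0.625 -0.614
v -2.963 -0.93 -0.84
v -2.726 -1.243 -0.887
v -2.434 -1.462 -0.739
v -2.179 -1.52 -0.444
v -2.042 -1.397 -0.095
v -3.771 1.312 -4.332
v -3.154 0.688 -4.591
v -4.226 0.412 -3.249
v -3.609 -0.212 -3.508
v -3.334 0.573 -3.126
v -3.053 1.129 -3.796
v -4.327 -0.029 -4.044
v -4.046 0.527 -4.714
v -3.498 -0.141 -4.413
v -2.884 0.231 -3.846
v -4.496 0.869 -3.994
v -3.882 1.241 -3.427
v -0.789 3.363 -3.696
v -0.041 3.717 -4.375
v -0.151 3.497 -2.924
v -0.271 4.115 -4.254
v -0.604 4.365 -4.023
v -0.974 4.416 -3.727
v -1.307 4.259 -3.425
v -1.537 3.924 -3.176
v -1.619 3.478 -3.031
v -1.536 3.009 -3.017
v -1.306 2.61 -3.138
v -0.973 2.361 -3.37
v -0.603 2.309 -3.666
v -0.27 2.467 -3.968
v -0.04 2.802 -4.216
v 0.042 3.248 -4.361
v -0.375 3.615 1.148
v -0.171 3.851 0.72
v 1.559 3.381 1.284
v 1.355 3.145 1.712
v -0.178 4.036 0.893
v 1.553 3.566 1.458
v -0.23 4.124 1.126
v 1.501 3.654 1.69
v -0.315 4.096 1.363
v 1.416 3.626 1.927
v -0.414 3.957 1.551
v 1.317 3.487 2.115
v -0.504 3.74 1.647
v 1.227 3.27 2.211
v -0.565 3.495 1.628
v 1.166 3.024 2.192
v -0.582 3.277 1.499
v 1.149 2.806 2.064
v -0.552 3.136 1.29
v 1.179 2.666 1.855
v -0.481 3.105 1.049
v 1.249 2.635 1.613
v -0.387 3.191 0.83
v 1.344 2.721 1.394
v -0.289 3.375 0.683
v 1.441 2.904 1.248
v -0.212 3.613 0.644
v 1.519 3.143 1.208
f 2 1 4
f 2 4 3
f 4 1 5
f 4 5 3
f 5 1 6
f 5 6 3
f 6 1 7
f 6 7 3
f 7 1 8
f 7 8 3
f 8 1 9
f 8 9 3
f 9 1 10
f 9 10 3
f 10 1 11
f 10 11 3
f 11 1 12
f 11 12 3
f 12 1 13
f 12 13 3
f 13 1 2
f 13 2 3
f 14 25 19
f 14 19 15
f 14 15 21
f 14 21 24
f 14 24 25
f 15 19 23
f 19 25 18
f 25 24 16
f 24 21 20
f 21 15 22
f 17 23 18
f 17 18 16
f 17 16 20
f 17 20 22
f 17 22 23
f 18 23 19
f 16 18 25
f 20 16 24
f 22 20 21
f 23 22 15
f 27 26 29
f 27 29 28
f 29 26 30
f 29 30 28
f 30 26 31
f 30 31 28
f 31 26 32
f 31 32 28
f 32 26 33
f 32 33 28
f 33 26 34
f 33 34 28
f 34 26 35
f 34 35 28
f 35 26 36
f 35 36 28
f 36 26 37
f 36 37 28
f 37 26 38
f 37 38 28
f 38 26 39
f 38 39 28
f 39 26 40
f 39 40 28
f 40 26 41
f 40 41 28
f 41 26 27
f 41 27 28
f 43 42 46
f 43 46 44
f 44 46 47
f 44 47 45
f 46 42 48
f 46 48 47
f 47 48 49
f 47 49 45
f 48 42 50
f 48 50 49
f 49 50 51
f 49 51 45
f 50 42 52
f 50 52 51
f 51 52 53
f 51 53 45
f 52 42 54
f 52 54 53
f 53 54 55
f 53 55 45
f 54 42 56
f 54 56 55
f 55 56 57
f 55 57 45
f 56 42 58
f 56 58 57
f 57 58 59
f 57 59 45
f 58 42 60
f 58 60 59
f 59 60 61
f 59 61 45
f 60 42 62
f 60 62 61
f 61 62 63
f 61 63 45
f 62 42 64
f 62 64 63
f 63 64 65
f 63 65 45
f 64 42 66
f 64 66 65
f 65 66 67
f 65 67 45
f 66 42 68
f 66 68 67
f 67 68 69
f 67 69 45
f 68 42 43
f 68 43 69
f 69 43 44
f 69 44 45



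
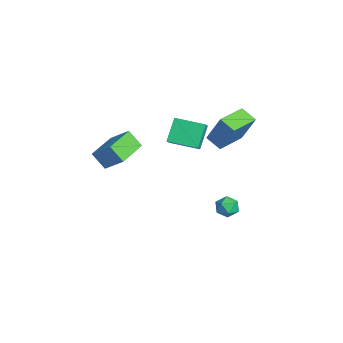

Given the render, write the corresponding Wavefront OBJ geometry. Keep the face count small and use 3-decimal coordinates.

v 1.376 2.803 -3.78
v 1.856 3.371 -3.589
v 2.344 2.049 -3.971
v 2.824 2.617 -3.78
v 2.376 2.297 -3.245
v 1.778 2.763 -3.127
v 2.422 2.657 -4.433
v 1.824 3.123 -4.315
v 2.503 3.28 -3.993
v 2.474 3.058 -3.259
v 1.726 2.362 -4.301
v 1.697 2.14 -3.567
v -0.033 2.018 0.659
v 0.614 2.63 2.538
v -1.194 3.569 0.554
v -0.546 4.181 2.433
v 0.786 2.599 0.187
v 1.434 3.211 2.066
v -0.374 4.15 0.082
v 0.273 4.762 1.961
v -1.358 0.62 1.53
v -0.617 0.322 2.197
v -0.513 2.204 1.3
v 0.227 1.906 1.967
v -0.487 -0.026 0.273
v 0.253 -0.324 0.94
v 0.357 1.558 0.043
v 1.098 1.26 0.71
v 0.383 -4.555 0.662
v 1.168 -3.687 1.663
v -1.159 -3.189 0.687
v -0.373 -2.321 1.688
v 0.913 -3.939 -0.288
v 1.699 -3.071 0.713
v -0.628 -2.573 -0.263
v 0.157 -1.705 0.738
f 1 12 6
f 1 6 2
f 1 2 8
f 1 8 11
f 1 11 12
f 2 6 10
f 6 12 5
f 12 11 3
f 11 8 7
f 8 2 9
f 4 10 5
f 4 5 3
f 4 3 7
f 4 7 9
f 4 9 10
f 5 10 6
f 3 5 12
f 7 3 11
f 9 7 8
f 10 9 2
f 14 16 13
f 17 14 13
f 13 16 15
f 15 17 13
f 14 20 16
f 18 14 17
f 18 20 14
f 16 20 15
f 19 17 15
f 15 20 19
f 19 18 17
f 20 18 19
f 22 24 21
f 25 22 21
f 21 24 23
f 23 25 21
f 22 28 24
f 26 22 25
f 26 28 22
f 24 28 23
f 27 25 23
f 23 28 27
f 27 26 25
f 28 26 27
f 30 32 29
f 33 30 29
f 29 32 31
f 31 33 29
f 30 36 32
f 34 30 33
f 34 36 30
f 32 36 31
f 35 33 31
f 31 36 35
f 35 34 33
f 36 34 35



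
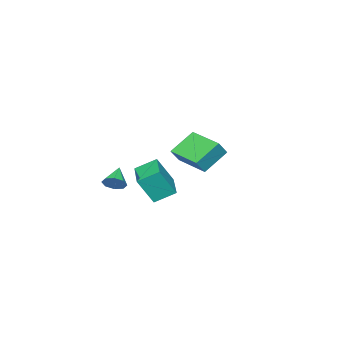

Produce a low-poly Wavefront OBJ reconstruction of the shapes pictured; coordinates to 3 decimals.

v -4.366 -2.36 -3.216
v -3.717 -2.93 -1.694
v -2.913 -0.975 -3.318
v -2.264 -1.545 -1.796
v -3.596 -3.215 -3.864
v -2.947 -3.785 -2.342
v -2.143 -1.83 -3.966
v -1.494 -2.4 -2.444
v -0.734 -3.239 -2.555
v -0.291 -3.457 -2.117
v -1.666 -3.701 -1.845
v -0.448 -2.988 -2.016
v -0.772 -2.665 -2.231
v -1.073 -2.678 -2.636
v -1.176 -3.02 -2.993
v -1.02 -3.489 -3.094
v -0.696 -3.812 -2.879
v -0.394 -3.799 -2.475
v -0.422 2.541 1.934
v 0.142 2.483 2.659
v -0.006 4.418 1.762
v 0.557 4.36 2.487
v 0.803 2.18 0.953
v 1.366 2.122 1.678
v 1.218 4.057 0.781
v 1.782 3.999 1.506
f 2 4 1
f 5 2 1
f 1 4 3
f 3 5 1
f 2 8 4
f 6 2 5
f 6 8 2
f 4 8 3
f 7 5 3
f 3 8 7
f 7 6 5
f 8 6 7
f 10 9 12
f 10 12 11
f 12 9 13
f 12 13 11
f 13 9 14
f 13 14 11
f 14 9 15
f 14 15 11
f 15 9 16
f 15 16 11
f 16 9 17
f 16 17 11
f 17 9 18
f 17 18 11
f 18 9 10
f 18 10 11
f 20 22 19
f 23 20 19
f 19 22 21
f 21 23 19
f 20 26 22
f 24 20 23
f 24 26 20
f 22 26 21
f 25 23 21
f 21 26 25
f 25 24 23
f 26 24 25



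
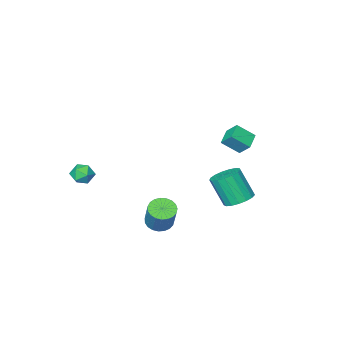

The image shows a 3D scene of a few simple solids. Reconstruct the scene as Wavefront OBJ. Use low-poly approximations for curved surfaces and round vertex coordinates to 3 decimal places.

v 2.517 3.214 0.205
v 3.216 3.259 0.035
v 3.501 3.992 1.405
v 2.803 3.946 1.575
v 3.107 3.514 -0.079
v 3.393 4.247 1.292
v 2.897 3.717 -0.143
v 3.182 4.45 1.227
v 2.621 3.833 -0.148
v 2.906 4.566 1.223
v 2.327 3.842 -0.091
v 2.612 4.574 1.279
v 2.066 3.742 0.016
v 2.351 4.475 1.387
v 1.883 3.551 0.157
v 2.168 4.284 1.527
v 1.81 3.301 0.305
v 2.095 4.034 1.676
v 1.859 3.037 0.436
v 2.144 3.77 1.807
v 2.022 2.803 0.528
v 2.307 3.536 1.898
v 2.27 2.64 0.563
v 2.556 3.373 1.933
v 2.562 2.576 0.536
v 2.847 3.309 1.907
v 2.845 2.623 0.453
v 3.131 3.355 1.823
v 3.072 2.771 0.326
v 3.358 3.504 1.696
v 3.203 2.996 0.178
v 3.489 3.729 1.548
v -3.959 1.148 2.687
v -3.194 0.596 3.411
v -4.146 1.783 3.368
v -3.38 1.231 4.092
v -3.22 1.729 2.348
v -2.454 1.177 3.072
v -3.406 2.364 3.029
v -2.641 1.812 3.753
v 3.711 -1.618 1.286
v 4.051 -2.168 1.566
v 3.209 -2.312 0.534
v 3.549 -2.862 0.814
v 3.043 -2.536 1.181
v 3.354 -2.107 1.646
v 3.906 -2.373 0.454
v 4.217 -1.944 0.919
v 4.172 -2.634 1.052
v 3.638 -2.735 1.501
v 3.622 -1.745 0.599
v 3.088 -1.846 1.048
v -1.745 3.864 0.563
v -1.273 4.522 0.786
v -0.924 3.754 2.319
v -1.395 3.096 2.097
v -1.64 4.619 0.918
v -1.291 3.85 2.451
v -2.032 4.542 0.968
v -1.683 3.774 2.501
v -2.357 4.31 0.926
v -2.008 3.542 2.459
v -2.542 3.976 0.801
v -2.193 3.208 2.334
v -2.545 3.616 0.621
v -2.196 2.848 2.155
v -2.364 3.313 0.428
v -2.015 2.545 1.962
v -2.041 3.136 0.266
v -1.692 2.368 1.8
v -1.65 3.127 0.172
v -1.301 2.358 1.706
v -1.281 3.286 0.168
v -0.932 2.517 1.701
v -1.018 3.577 0.254
v -0.669 2.809 1.787
v -0.921 3.934 0.411
v -0.572 3.166 1.944
v -1.013 4.276 0.603
v -0.664 3.507 2.136
f 2 1 5
f 2 5 3
f 3 5 6
f 3 6 4
f 5 1 7
f 5 7 6
f 6 7 8
f 6 8 4
f 7 1 9
f 7 9 8
f 8 9 10
f 8 10 4
f 9 1 11
f 9 11 10
f 10 11 12
f 10 12 4
f 11 1 13
f 11 13 12
f 12 13 14
f 12 14 4
f 13 1 15
f 13 15 14
f 14 15 16
f 14 16 4
f 15 1 17
f 15 17 16
f 16 17 18
f 16 18 4
f 17 1 19
f 17 19 18
f 18 19 20
f 18 20 4
f 19 1 21
f 19 21 20
f 20 21 22
f 20 22 4
f 21 1 23
f 21 23 22
f 22 23 24
f 22 24 4
f 23 1 25
f 23 25 24
f 24 25 26
f 24 26 4
f 25 1 27
f 25 27 26
f 26 27 28
f 26 28 4
f 27 1 29
f 27 29 28
f 28 29 30
f 28 30 4
f 29 1 31
f 29 31 30
f 30 31 32
f 30 32 4
f 31 1 2
f 31 2 32
f 32 2 3
f 32 3 4
f 34 36 33
f 37 34 33
f 33 36 35
f 35 37 33
f 34 40 36
f 38 34 37
f 38 40 34
f 36 40 35
f 39 37 35
f 35 40 39
f 39 38 37
f 40 38 39
f 41 52 46
f 41 46 42
f 41 42 48
f 41 48 51
f 41 51 52
f 42 46 50
f 46 52 45
f 52 51 43
f 51 48 47
f 48 42 49
f 44 50 45
f 44 45 43
f 44 43 47
f 44 47 49
f 44 49 50
f 45 50 46
f 43 45 52
f 47 43 51
f 49 47 48
f 50 49 42
f 54 53 57
f 54 57 55
f 55 57 58
f 55 58 56
f 57 53 59
f 57 59 58
f 58 59 60
f 58 60 56
f 59 53 61
f 59 61 60
f 60 61 62
f 60 62 56
f 61 53 63
f 61 63 62
f 62 63 64
f 62 64 56
f 63 53 65
f 63 65 64
f 64 65 66
f 64 66 56
f 65 53 67
f 65 67 66
f 66 67 68
f 66 68 56
f 67 53 69
f 67 69 68
f 68 69 70
f 68 70 56
f 69 53 71
f 69 71 70
f 70 71 72
f 70 72 56
f 71 53 73
f 71 73 72
f 72 73 74
f 72 74 56
f 73 53 75
f 73 75 74
f 74 75 76
f 74 76 56
f 75 53 77
f 75 77 76
f 76 77 78
f 76 78 56
f 77 53 79
f 77 79 78
f 78 79 80
f 78 80 56
f 79 53 54
f 79 54 80
f 80 54 55
f 80 55 56



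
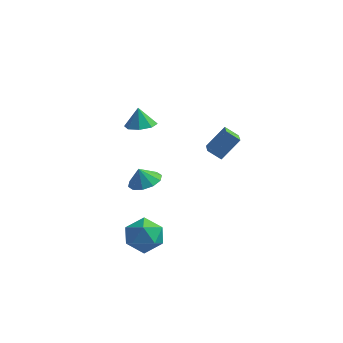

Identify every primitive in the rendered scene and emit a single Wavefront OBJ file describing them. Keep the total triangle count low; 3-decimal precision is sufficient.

v 1.197 2.364 -0.786
v 0.37 2.302 -0.193
v 0.733 3.578 -1.306
v -0.095 3.515 -0.713
v 2.035 3.225 0.473
v 1.207 3.162 1.066
v 1.57 4.438 -0.047
v 0.743 4.376 0.546
v -2.026 -1.49 -0.709
v -1.077 -1.587 -0.377
v -2.374 -1.55 0.269
v -1.216 -0.978 -0.389
v -1.664 -0.565 -0.523
v -2.25 -0.505 -0.728
v -2.751 -0.821 -0.926
v -2.975 -1.393 -1.041
v -2.836 -2.001 -1.029
v -2.388 -2.414 -0.895
v -1.801 -2.474 -0.69
v -1.3 -2.158 -0.492
v -2.313 -2.602 -3.946
v -1.658 -2.676 -2.87
v -1.162 -4.084 -4.75
v -0.507 -4.158 -3.674
v -1.71 -4.537 -3.707
v -2.421 -3.621 -3.211
v -0.399 -3.139 -4.409
v -1.11 -2.223 -3.913
v -0.475 -3.008 -3.156
v -1.285 -3.872 -2.723
v -1.535 -2.888 -4.897
v -2.345 -3.752 -4.464
v -2.547 -0.634 3.285
v -1.666 -0.366 3.411
v -2.793 -0.386 4.475
v -2.088 0.172 3.212
v -2.779 0.237 3.056
v -3.335 -0.207 3.034
v -3.429 -0.902 3.159
v -3.007 -1.439 3.358
v -2.315 -1.505 3.514
v -1.76 -1.06 3.536
f 2 4 1
f 5 2 1
f 1 4 3
f 3 5 1
f 2 8 4
f 6 2 5
f 6 8 2
f 4 8 3
f 7 5 3
f 3 8 7
f 7 6 5
f 8 6 7
f 10 9 12
f 10 12 11
f 12 9 13
f 12 13 11
f 13 9 14
f 13 14 11
f 14 9 15
f 14 15 11
f 15 9 16
f 15 16 11
f 16 9 17
f 16 17 11
f 17 9 18
f 17 18 11
f 18 9 19
f 18 19 11
f 19 9 20
f 19 20 11
f 20 9 10
f 20 10 11
f 21 32 26
f 21 26 22
f 21 22 28
f 21 28 31
f 21 31 32
f 22 26 30
f 26 32 25
f 32 31 23
f 31 28 27
f 28 22 29
f 24 30 25
f 24 25 23
f 24 23 27
f 24 27 29
f 24 29 30
f 25 30 26
f 23 25 32
f 27 23 31
f 29 27 28
f 30 29 22
f 34 33 36
f 34 36 35
f 36 33 37
f 36 37 35
f 37 33 38
f 37 38 35
f 38 33 39
f 38 39 35
f 39 33 40
f 39 40 35
f 40 33 41
f 40 41 35
f 41 33 42
f 41 42 35
f 42 33 34
f 42 34 35



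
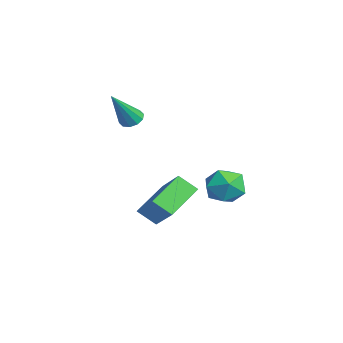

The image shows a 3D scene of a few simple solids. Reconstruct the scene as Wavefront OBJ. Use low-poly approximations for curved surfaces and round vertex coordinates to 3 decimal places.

v 3.181 2.842 1.368
v 3.706 2.873 0.47
v 2.414 1.427 0.87
v 2.939 1.458 -0.028
v 3.441 1.256 0.862
v 3.915 2.131 1.169
v 2.205 2.169 0.171
v 2.679 3.044 0.478
v 3.103 2.457 -0.27
v 3.867 1.893 0.157
v 2.253 2.407 1.183
v 3.017 1.843 1.61
v -0.364 -1.123 -2.152
v -1.486 0.221 -1.206
v 0.002 -0.314 -2.867
v -1.12 1.03 -1.921
v 1.28 -0.69 -0.819
v 0.158 0.654 0.127
v 1.646 0.119 -1.534
v 0.524 1.463 -0.588
v -2.828 -0.957 2.573
v -2.576 -1.387 2.204
v -2.012 -1.983 4.327
v -2.32 -1.106 2.25
v -2.258 -0.767 2.419
v -2.414 -0.501 2.647
v -2.728 -0.41 2.846
v -3.08 -0.527 2.942
v -3.336 -0.808 2.896
v -3.398 -1.147 2.727
v -3.242 -1.413 2.499
v -2.928 -1.504 2.299
f 1 12 6
f 1 6 2
f 1 2 8
f 1 8 11
f 1 11 12
f 2 6 10
f 6 12 5
f 12 11 3
f 11 8 7
f 8 2 9
f 4 10 5
f 4 5 3
f 4 3 7
f 4 7 9
f 4 9 10
f 5 10 6
f 3 5 12
f 7 3 11
f 9 7 8
f 10 9 2
f 14 16 13
f 17 14 13
f 13 16 15
f 15 17 13
f 14 20 16
f 18 14 17
f 18 20 14
f 16 20 15
f 19 17 15
f 15 20 19
f 19 18 17
f 20 18 19
f 22 21 24
f 22 24 23
f 24 21 25
f 24 25 23
f 25 21 26
f 25 26 23
f 26 21 27
f 26 27 23
f 27 21 28
f 27 28 23
f 28 21 29
f 28 29 23
f 29 21 30
f 29 30 23
f 30 21 31
f 30 31 23
f 31 21 32
f 31 32 23
f 32 21 22
f 32 22 23



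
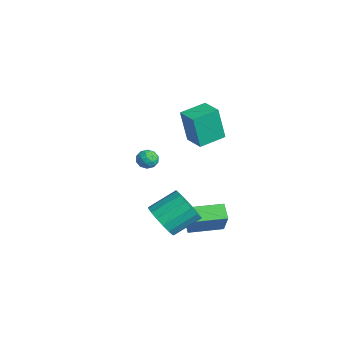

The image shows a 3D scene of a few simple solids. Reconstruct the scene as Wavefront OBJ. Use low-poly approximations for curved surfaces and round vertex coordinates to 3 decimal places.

v 3.924 -2.15 -1.773
v 4.862 -1.84 -2.234
v 4.815 -0.321 -1.307
v 3.876 -0.63 -0.847
v 4.497 -1.654 -2.557
v 4.45 -0.135 -1.63
v 4 -1.582 -2.7
v 3.953 -0.063 -1.774
v 3.486 -1.639 -2.632
v 3.439 -0.12 -1.705
v 3.073 -1.814 -2.366
v 3.026 -0.295 -1.44
v 2.854 -2.066 -1.965
v 2.807 -0.547 -1.038
v 2.88 -2.336 -1.52
v 2.833 -0.817 -0.593
v 3.145 -2.564 -1.133
v 3.098 -1.045 -0.206
v 3.589 -2.697 -0.892
v 3.542 -1.178 0.034
v 4.109 -2.705 -0.854
v 4.062 -1.186 0.073
v 4.587 -2.585 -1.026
v 4.54 -1.066 -0.099
v 4.913 -2.365 -1.369
v 4.865 -0.846 -0.443
v 5.012 -2.096 -1.805
v 4.965 -0.577 -0.878
v 1.401 -0.012 -3.768
v 2.25 -0.108 -2.322
v 1.63 1.914 -3.775
v 2.478 1.819 -2.328
v 2.282 -0.119 -4.292
v 3.13 -0.214 -2.845
v 2.51 1.808 -4.298
v 3.359 1.712 -2.852
v 0.965 0.303 2.038
v 0.809 -0.042 4.053
v 0.617 1.796 2.267
v 0.462 1.451 4.281
v 2.198 0.569 2.179
v 2.043 0.224 4.193
v 1.851 2.062 2.407
v 1.695 1.717 4.422
v -2.272 -0.333 -0.995
v -1.88 -0.489 -1.506
v -2.98 -1.071 -1.314
v -2.588 -1.227 -1.825
v -2.402 -1.376 -1.207
v -1.964 -0.919 -1.01
v -2.896 -0.641 -1.81
v -2.458 -0.184 -1.613
v -2.266 -0.679 -2.01
v -1.96 -1.133 -1.637
v -2.9 -0.427 -1.183
v -2.594 -0.881 -0.81
v -2.013 -0.346 -1.223
v -2.847 -1.214 -1.597
v -2.737 -1.301 -1.234
v -2.506 -1.393 -1.534
v -2.063 -0.599 -0.931
v -1.832 -0.691 -1.231
v -2.139 -1.212 -1.056
v -3.028 -0.869 -1.589
v -2.797 -0.961 -1.889
v -2.354 -0.167 -1.286
v -2.123 -0.259 -1.586
v -2.721 -0.348 -1.764
v -2.01 -0.549 -1.819
v -2.427 -0.983 -2.006
v -2.608 -0.639 -1.998
v -2.35 -0.37 -1.882
v -1.83 -0.816 -1.6
v -2.247 -1.25 -1.787
v -2.137 -1.338 -1.424
v -1.88 -1.069 -1.308
v -2.057 -0.928 -1.896
v -2.613 -0.31 -1.033
v -3.03 -0.744 -1.22
v -2.98 -0.491 -1.512
v -2.723 -0.222 -1.396
v -2.433 -0.577 -0.814
v -2.85 -1.011 -1.001
v -2.51 -1.19 -0.938
v -2.252 -0.921 -0.822
v -2.803 -0.632 -0.924
f 2 1 5
f 2 5 3
f 3 5 6
f 3 6 4
f 5 1 7
f 5 7 6
f 6 7 8
f 6 8 4
f 7 1 9
f 7 9 8
f 8 9 10
f 8 10 4
f 9 1 11
f 9 11 10
f 10 11 12
f 10 12 4
f 11 1 13
f 11 13 12
f 12 13 14
f 12 14 4
f 13 1 15
f 13 15 14
f 14 15 16
f 14 16 4
f 15 1 17
f 15 17 16
f 16 17 18
f 16 18 4
f 17 1 19
f 17 19 18
f 18 19 20
f 18 20 4
f 19 1 21
f 19 21 20
f 20 21 22
f 20 22 4
f 21 1 23
f 21 23 22
f 22 23 24
f 22 24 4
f 23 1 25
f 23 25 24
f 24 25 26
f 24 26 4
f 25 1 27
f 25 27 26
f 26 27 28
f 26 28 4
f 27 1 2
f 27 2 28
f 28 2 3
f 28 3 4
f 30 32 29
f 33 30 29
f 29 32 31
f 31 33 29
f 30 36 32
f 34 30 33
f 34 36 30
f 32 36 31
f 35 33 31
f 31 36 35
f 35 34 33
f 36 34 35
f 38 40 37
f 41 38 37
f 37 40 39
f 39 41 37
f 38 44 40
f 42 38 41
f 42 44 38
f 40 44 39
f 43 41 39
f 39 44 43
f 43 42 41
f 44 42 43
f 45 82 61
f 82 56 85
f 61 85 50
f 82 85 61
f 45 61 57
f 61 50 62
f 57 62 46
f 61 62 57
f 45 57 66
f 57 46 67
f 66 67 52
f 57 67 66
f 45 66 78
f 66 52 81
f 78 81 55
f 66 81 78
f 45 78 82
f 78 55 86
f 82 86 56
f 78 86 82
f 46 62 73
f 62 50 76
f 73 76 54
f 62 76 73
f 50 85 63
f 85 56 84
f 63 84 49
f 85 84 63
f 56 86 83
f 86 55 79
f 83 79 47
f 86 79 83
f 55 81 80
f 81 52 68
f 80 68 51
f 81 68 80
f 52 67 72
f 67 46 69
f 72 69 53
f 67 69 72
f 48 74 60
f 74 54 75
f 60 75 49
f 74 75 60
f 48 60 58
f 60 49 59
f 58 59 47
f 60 59 58
f 48 58 65
f 58 47 64
f 65 64 51
f 58 64 65
f 48 65 70
f 65 51 71
f 70 71 53
f 65 71 70
f 48 70 74
f 70 53 77
f 74 77 54
f 70 77 74
f 49 75 63
f 75 54 76
f 63 76 50
f 75 76 63
f 47 59 83
f 59 49 84
f 83 84 56
f 59 84 83
f 51 64 80
f 64 47 79
f 80 79 55
f 64 79 80
f 53 71 72
f 71 51 68
f 72 68 52
f 71 68 72
f 54 77 73
f 77 53 69
f 73 69 46
f 77 69 73



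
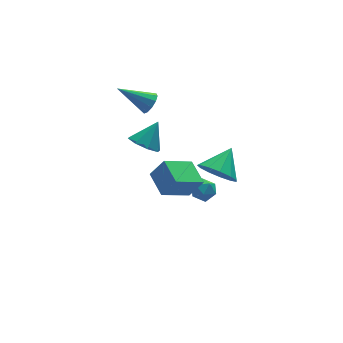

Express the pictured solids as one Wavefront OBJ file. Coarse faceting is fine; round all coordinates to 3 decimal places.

v 0.27 -2.401 -0.943
v -1.349 -2.638 -0.038
v 0.279 -0.944 -0.548
v -1.341 -1.18 0.358
v 0.921 -2.7 0.142
v -0.699 -2.936 1.048
v 0.929 -1.242 0.538
v -0.69 -1.479 1.443
v -1.279 -0.322 2.017
v -0.663 0.009 1.419
v -0.341 0.042 3.183
v -1.121 0.499 1.633
v -1.671 0.508 2.073
v -1.991 0.031 2.479
v -1.894 -0.653 2.615
v -1.437 -1.143 2.4
v -0.887 -1.153 1.961
v -0.566 -0.675 1.554
v 1.103 -3.837 1.822
v 1.806 -3.882 0.99
v 2.237 -3.063 2.738
v 1.498 -3.354 0.927
v 1.064 -2.98 1.148
v 0.642 -2.878 1.583
v 0.367 -3.08 2.094
v 0.326 -3.522 2.518
v 0.531 -4.064 2.721
v 0.918 -4.534 2.639
v 1.364 -4.782 2.297
v 1.727 -4.73 1.804
v 1.892 -4.395 1.317
v 0.441 2.873 2.035
v 0.807 2.771 2.611
v -1.041 3.707 3.125
v 0.909 3.155 2.457
v 0.833 3.431 2.141
v 0.607 3.494 1.785
v 0.318 3.32 1.525
v 0.076 2.975 1.459
v -0.027 2.591 1.614
v 0.05 2.315 1.929
v 0.276 2.252 2.285
v 0.565 2.426 2.546
v 1.591 -0.225 -2.582
v 2.197 0.22 -2.666
v 1.903 -0.84 -3.594
v 2.509 -0.395 -3.678
v 2.479 -0.888 -3.105
v 2.286 -0.508 -2.479
v 1.814 -0.112 -3.781
v 1.621 0.268 -3.155
v 2.335 0.29 -3.407
v 2.746 -0.189 -2.989
v 1.354 -0.431 -3.271
v 1.765 -0.91 -2.853
f 2 4 1
f 5 2 1
f 1 4 3
f 3 5 1
f 2 8 4
f 6 2 5
f 6 8 2
f 4 8 3
f 7 5 3
f 3 8 7
f 7 6 5
f 8 6 7
f 10 9 12
f 10 12 11
f 12 9 13
f 12 13 11
f 13 9 14
f 13 14 11
f 14 9 15
f 14 15 11
f 15 9 16
f 15 16 11
f 16 9 17
f 16 17 11
f 17 9 18
f 17 18 11
f 18 9 10
f 18 10 11
f 20 19 22
f 20 22 21
f 22 19 23
f 22 23 21
f 23 19 24
f 23 24 21
f 24 19 25
f 24 25 21
f 25 19 26
f 25 26 21
f 26 19 27
f 26 27 21
f 27 19 28
f 27 28 21
f 28 19 29
f 28 29 21
f 29 19 30
f 29 30 21
f 30 19 31
f 30 31 21
f 31 19 20
f 31 20 21
f 33 32 35
f 33 35 34
f 35 32 36
f 35 36 34
f 36 32 37
f 36 37 34
f 37 32 38
f 37 38 34
f 38 32 39
f 38 39 34
f 39 32 40
f 39 40 34
f 40 32 41
f 40 41 34
f 41 32 42
f 41 42 34
f 42 32 43
f 42 43 34
f 43 32 33
f 43 33 34
f 44 55 49
f 44 49 45
f 44 45 51
f 44 51 54
f 44 54 55
f 45 49 53
f 49 55 48
f 55 54 46
f 54 51 50
f 51 45 52
f 47 53 48
f 47 48 46
f 47 46 50
f 47 50 52
f 47 52 53
f 48 53 49
f 46 48 55
f 50 46 54
f 52 50 51
f 53 52 45

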